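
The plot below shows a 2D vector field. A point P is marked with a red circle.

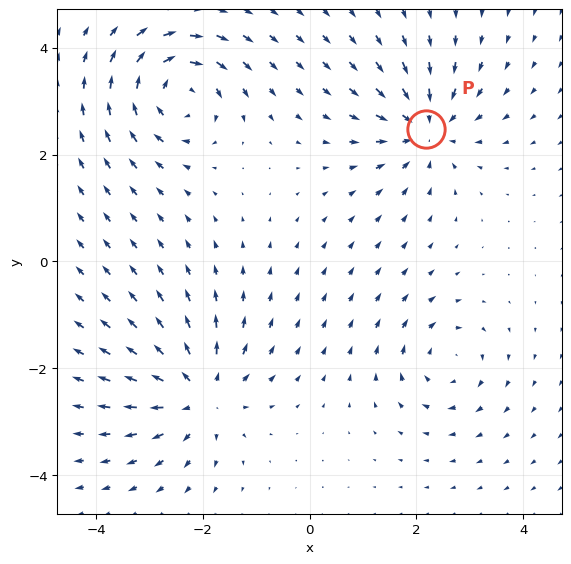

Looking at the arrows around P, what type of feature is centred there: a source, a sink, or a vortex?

At P (2.2, 2.5) the arrows converge inward. Divergence about -5, curl ≈0 — negative divergence with near-zero curl is a sink.

sink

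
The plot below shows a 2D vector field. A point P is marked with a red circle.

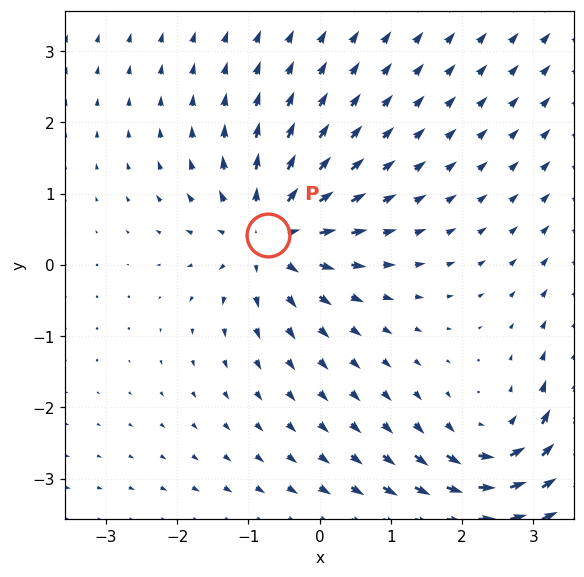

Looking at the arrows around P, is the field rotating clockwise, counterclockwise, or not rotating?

not rotating

Near P at (-0.7, 0.4) the arrows show no circulation. The curl there is ≈0.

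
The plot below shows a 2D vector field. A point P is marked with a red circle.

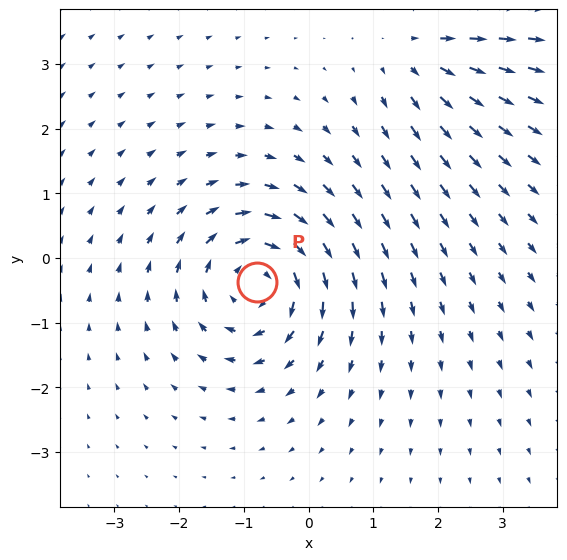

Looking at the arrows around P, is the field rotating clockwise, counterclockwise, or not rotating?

Near P at (-0.8, -0.4) the arrows circulate clockwise. The curl (z-component) there is about -4; negative curl means clockwise rotation.

clockwise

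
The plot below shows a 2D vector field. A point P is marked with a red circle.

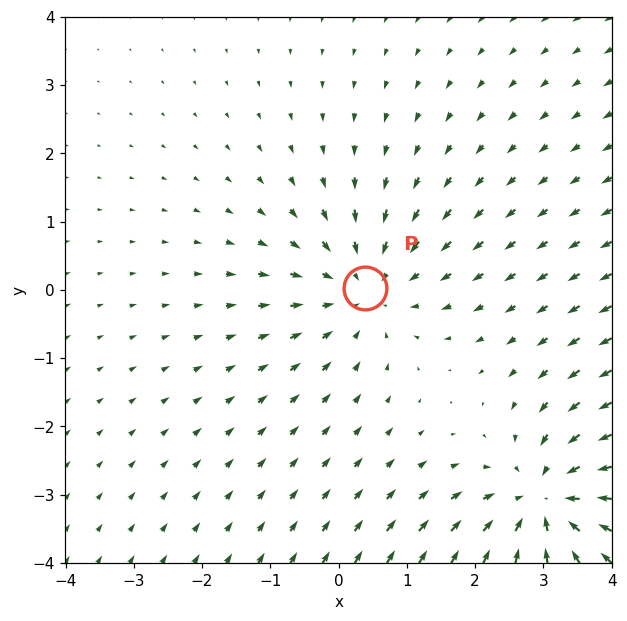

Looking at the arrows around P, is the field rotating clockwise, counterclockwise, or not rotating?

not rotating

Near P at (0.4, 0.0) the arrows show no circulation. The curl there is ≈0.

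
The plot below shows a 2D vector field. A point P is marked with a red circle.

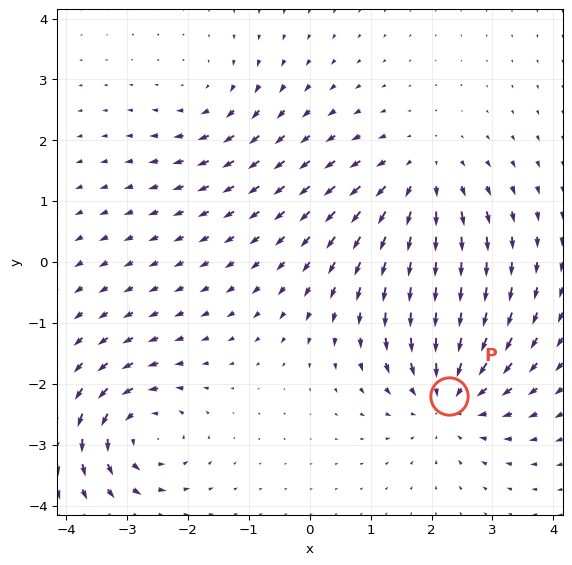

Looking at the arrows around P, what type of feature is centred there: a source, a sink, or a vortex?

At P (2.3, -2.2) the arrows converge inward. Divergence about -5, curl ≈0 — negative divergence with near-zero curl is a sink.

sink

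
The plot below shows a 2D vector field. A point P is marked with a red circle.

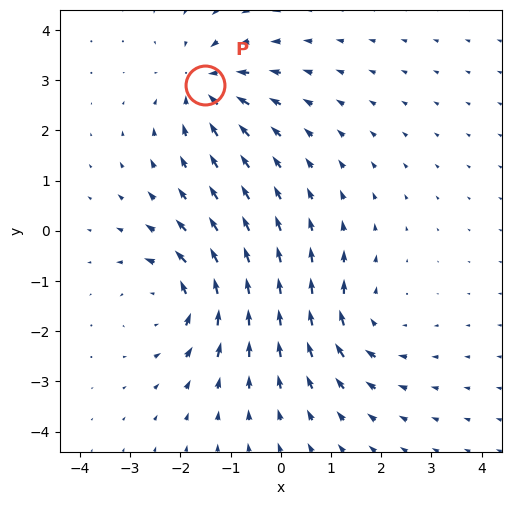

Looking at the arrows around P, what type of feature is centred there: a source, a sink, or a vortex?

At P (-1.5, 2.9) the arrows converge inward. Divergence about -5, curl ≈0 — negative divergence with near-zero curl is a sink.

sink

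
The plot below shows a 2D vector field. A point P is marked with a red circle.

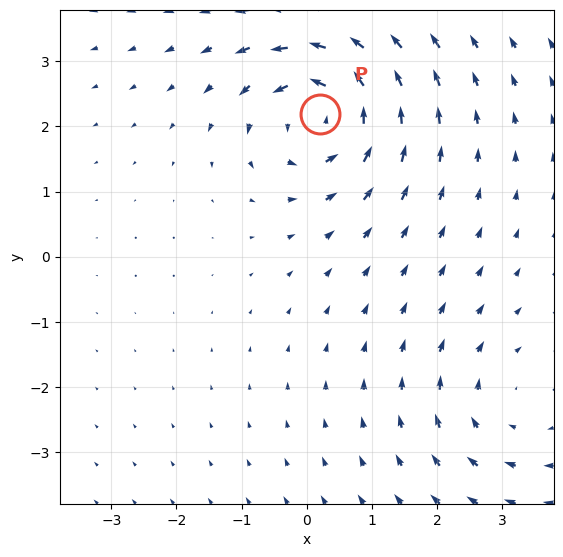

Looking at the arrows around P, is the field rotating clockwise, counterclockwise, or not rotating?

counterclockwise

Near P at (0.2, 2.2) the arrows circulate counterclockwise. The curl (z-component) there is about +5; positive curl means counterclockwise rotation.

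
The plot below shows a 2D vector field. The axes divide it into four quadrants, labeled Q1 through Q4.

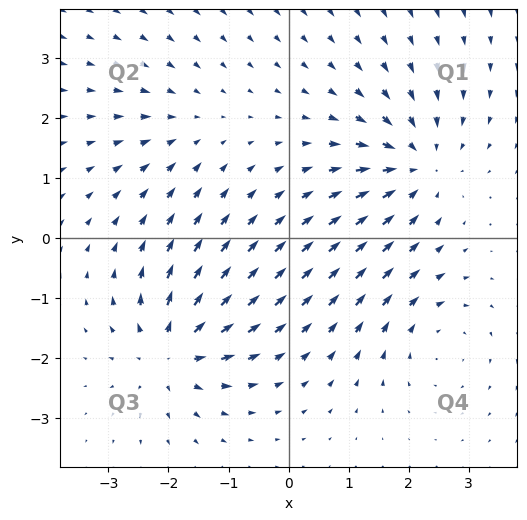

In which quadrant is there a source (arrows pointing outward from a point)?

The source sits at approximately (-2.0, -1.9), which lies in quadrant Q3. The divergence there is about +7, positive as expected for a source.

Q3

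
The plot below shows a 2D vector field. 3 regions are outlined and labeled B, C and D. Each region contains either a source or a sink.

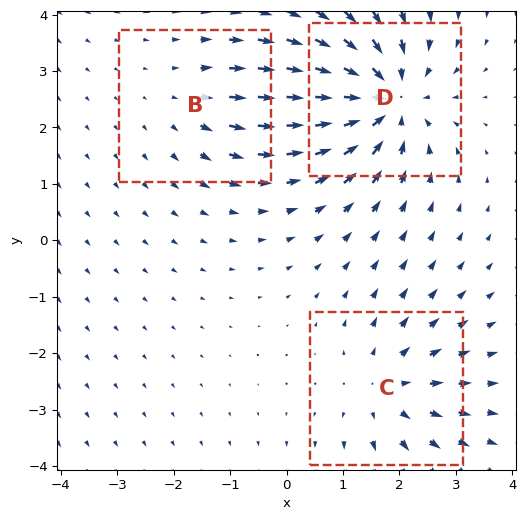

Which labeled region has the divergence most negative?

Divergence at each region's feature centre — B: about +2, C: about +3, D: about -5. Region D is most negative.

D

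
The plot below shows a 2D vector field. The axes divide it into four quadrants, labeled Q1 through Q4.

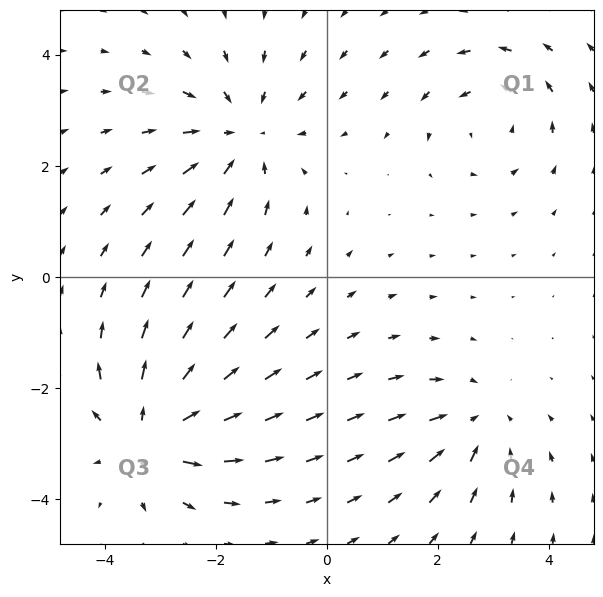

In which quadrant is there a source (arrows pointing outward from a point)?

Q3

The source sits at approximately (-3.2, -2.8), which lies in quadrant Q3. The divergence there is about +5, positive as expected for a source.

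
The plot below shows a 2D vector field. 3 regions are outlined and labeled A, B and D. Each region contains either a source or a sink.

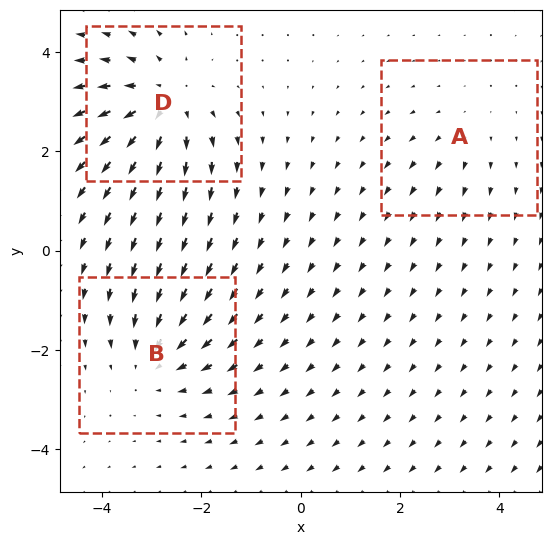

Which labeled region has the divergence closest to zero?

Divergence at each region's feature centre — A: about +2, B: about -3, D: about +4. Region A is closest to zero.

A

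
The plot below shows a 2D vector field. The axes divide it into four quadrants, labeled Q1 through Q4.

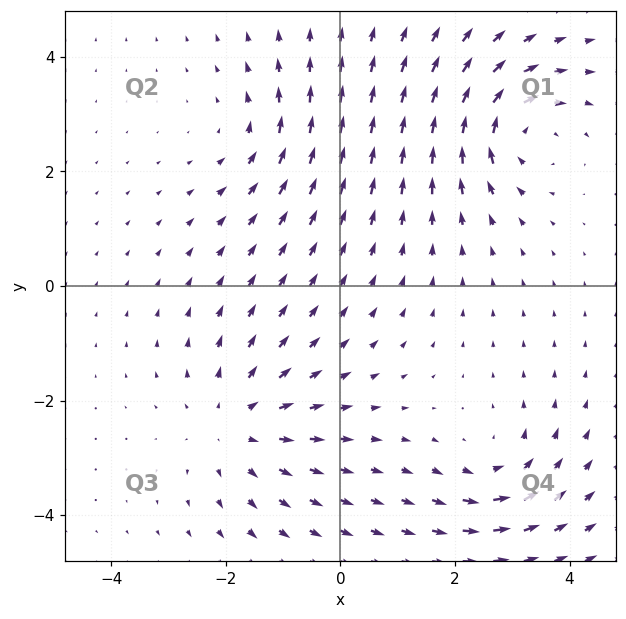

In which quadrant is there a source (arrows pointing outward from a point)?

The source sits at approximately (-1.8, -2.4), which lies in quadrant Q3. The divergence there is about +4, positive as expected for a source.

Q3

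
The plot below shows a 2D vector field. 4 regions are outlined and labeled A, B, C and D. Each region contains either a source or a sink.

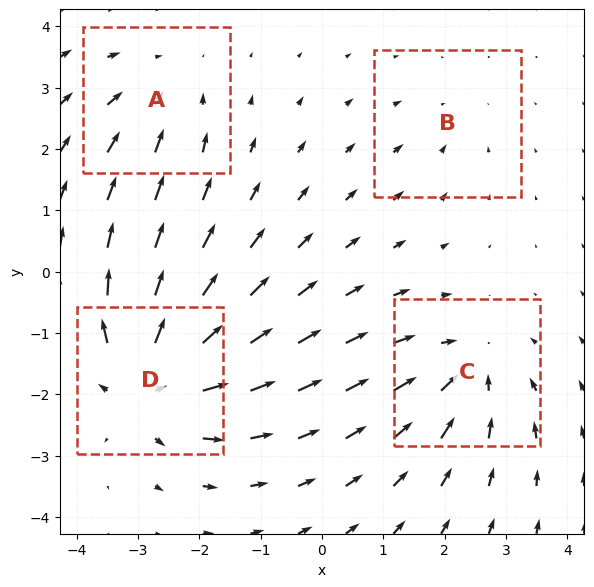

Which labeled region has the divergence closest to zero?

Divergence at each region's feature centre — A: about -3, B: about -2, C: about -4, D: about +7. Region B is closest to zero.

B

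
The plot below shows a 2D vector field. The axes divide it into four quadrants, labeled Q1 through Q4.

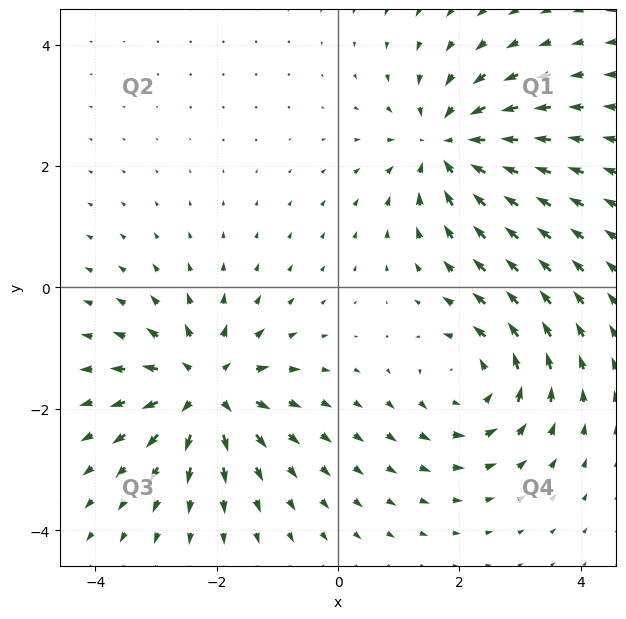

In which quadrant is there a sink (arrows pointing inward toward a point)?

The sink sits at approximately (1.8, 2.3), which lies in quadrant Q1. The divergence there is about -5, negative as expected for a sink.

Q1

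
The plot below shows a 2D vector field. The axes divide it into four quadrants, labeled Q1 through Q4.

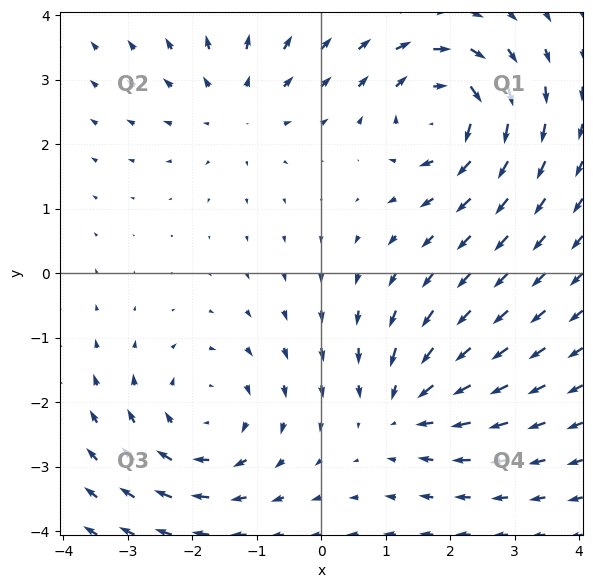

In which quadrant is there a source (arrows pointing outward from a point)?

Q2

The source sits at approximately (-1.3, 2.6), which lies in quadrant Q2. The divergence there is about +3, positive as expected for a source.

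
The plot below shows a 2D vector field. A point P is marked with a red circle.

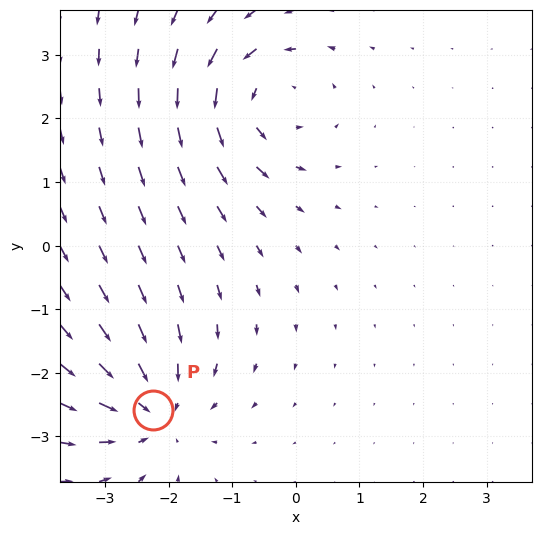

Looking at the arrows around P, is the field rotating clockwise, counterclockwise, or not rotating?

not rotating

Near P at (-2.2, -2.6) the arrows show no circulation. The curl there is ≈0.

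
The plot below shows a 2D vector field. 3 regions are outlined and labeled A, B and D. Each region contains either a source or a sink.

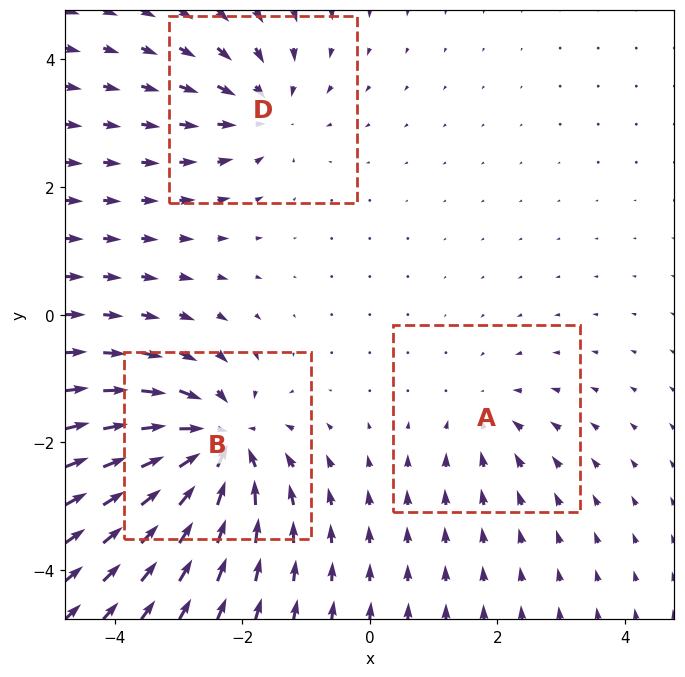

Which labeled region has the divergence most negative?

B

Divergence at each region's feature centre — A: about -2, B: about -6, D: about -3. Region B is most negative.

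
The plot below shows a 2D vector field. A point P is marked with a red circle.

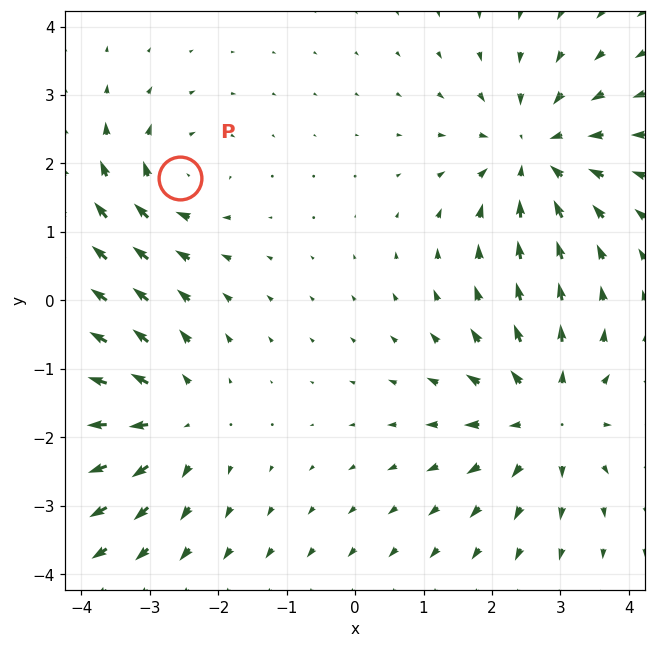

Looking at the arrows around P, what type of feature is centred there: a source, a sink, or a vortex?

At P (-2.6, 1.8) the arrows circulate clockwise. Divergence ≈0, curl about -4 — near-zero divergence with nonzero curl is a vortex.

vortex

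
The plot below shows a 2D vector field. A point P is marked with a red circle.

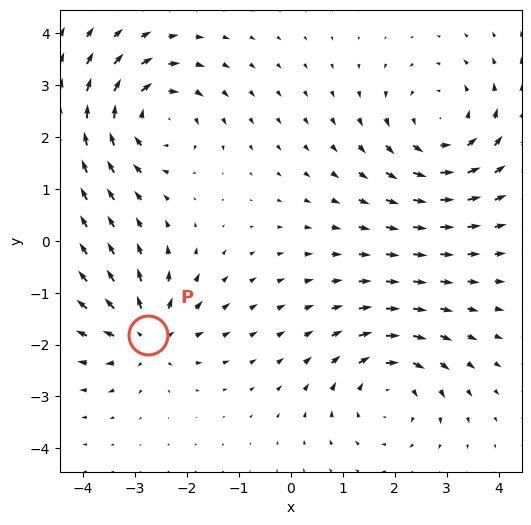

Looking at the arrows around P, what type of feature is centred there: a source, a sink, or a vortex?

At P (-2.8, -1.8) the arrows spread outward. Divergence about +5, curl ≈0 — positive divergence with near-zero curl is a source.

source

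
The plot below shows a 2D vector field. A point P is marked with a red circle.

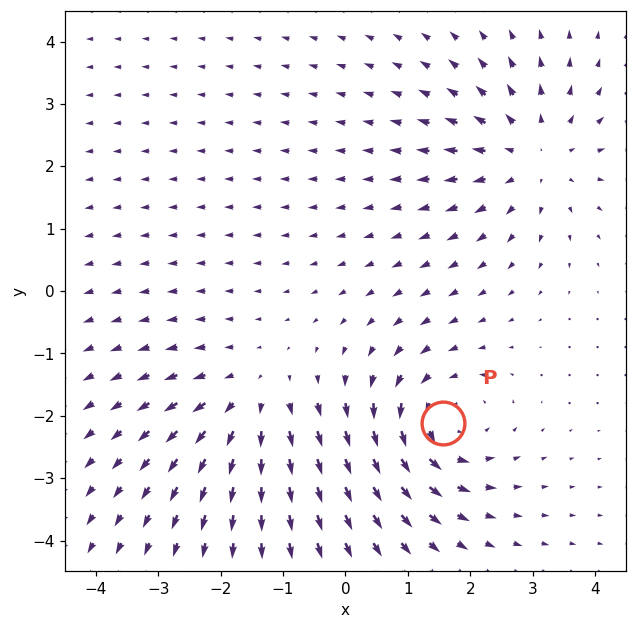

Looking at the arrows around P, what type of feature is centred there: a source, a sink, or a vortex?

vortex

At P (1.6, -2.1) the arrows circulate counterclockwise. Divergence ≈0, curl about +5 — near-zero divergence with nonzero curl is a vortex.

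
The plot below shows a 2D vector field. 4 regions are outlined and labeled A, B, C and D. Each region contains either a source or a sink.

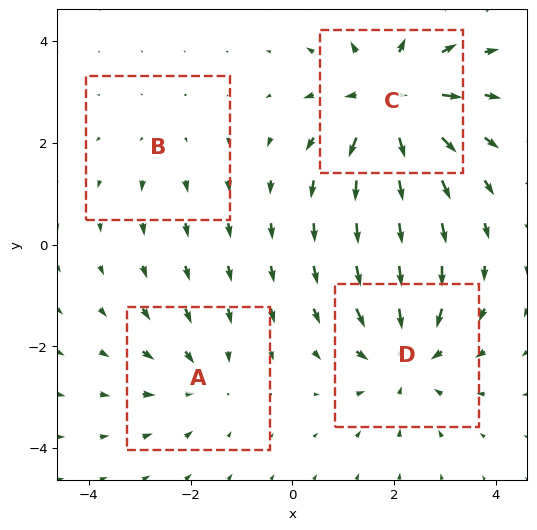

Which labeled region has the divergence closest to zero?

B

Divergence at each region's feature centre — A: about -3, B: about +2, C: about +6, D: about -5. Region B is closest to zero.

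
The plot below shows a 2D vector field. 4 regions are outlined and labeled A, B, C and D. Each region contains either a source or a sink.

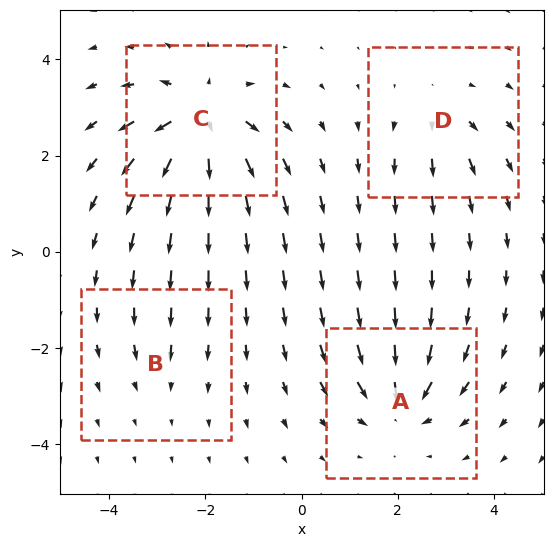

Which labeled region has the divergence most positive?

Divergence at each region's feature centre — A: about -6, B: about -2, C: about +8, D: about +4. Region C is most positive.

C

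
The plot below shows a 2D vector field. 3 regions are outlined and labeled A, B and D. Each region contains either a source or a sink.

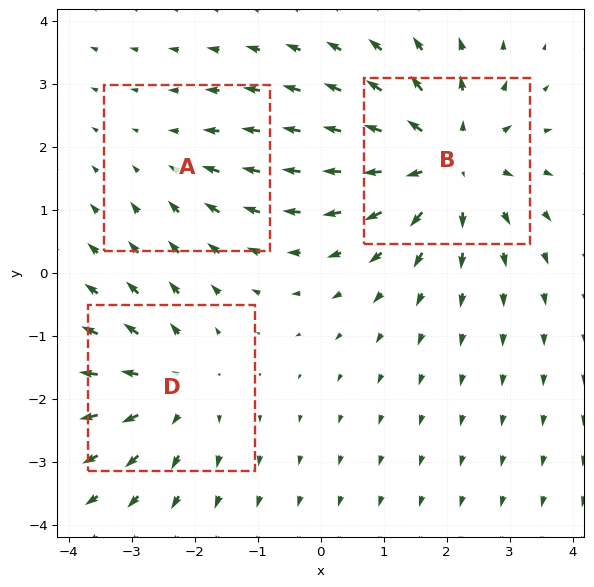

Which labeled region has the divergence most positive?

Divergence at each region's feature centre — A: about -2, B: about +4, D: about +3. Region B is most positive.

B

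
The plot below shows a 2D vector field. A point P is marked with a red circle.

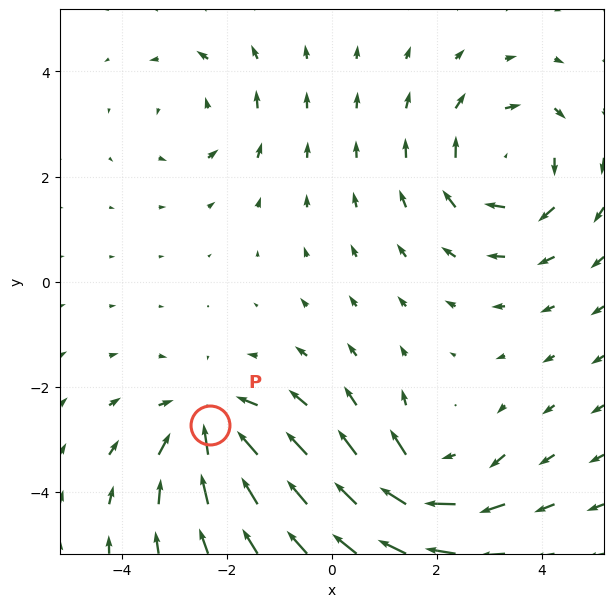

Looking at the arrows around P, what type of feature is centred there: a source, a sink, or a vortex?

At P (-2.3, -2.7) the arrows converge inward. Divergence about -5, curl ≈0 — negative divergence with near-zero curl is a sink.

sink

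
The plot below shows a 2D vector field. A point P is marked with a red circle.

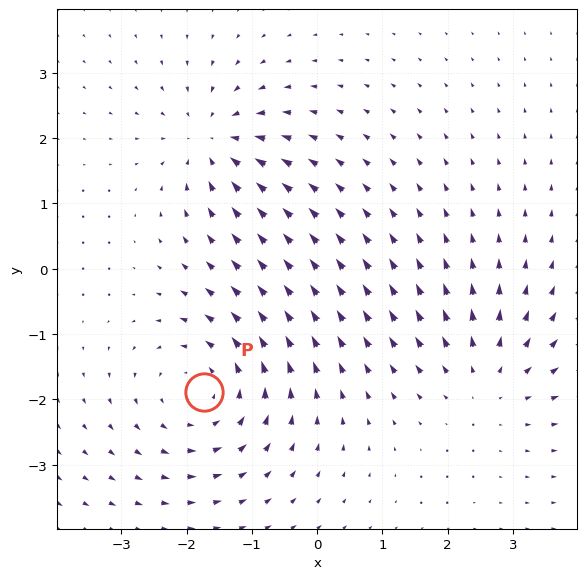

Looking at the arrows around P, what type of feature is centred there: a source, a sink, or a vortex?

vortex

At P (-1.7, -1.9) the arrows circulate counterclockwise. Divergence ≈0, curl about +4 — near-zero divergence with nonzero curl is a vortex.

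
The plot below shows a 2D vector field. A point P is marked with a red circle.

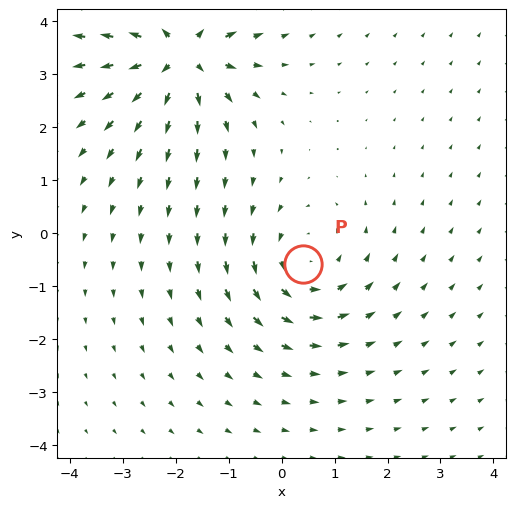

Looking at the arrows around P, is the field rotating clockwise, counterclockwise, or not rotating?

Near P at (0.4, -0.6) the arrows circulate counterclockwise. The curl (z-component) there is about +3; positive curl means counterclockwise rotation.

counterclockwise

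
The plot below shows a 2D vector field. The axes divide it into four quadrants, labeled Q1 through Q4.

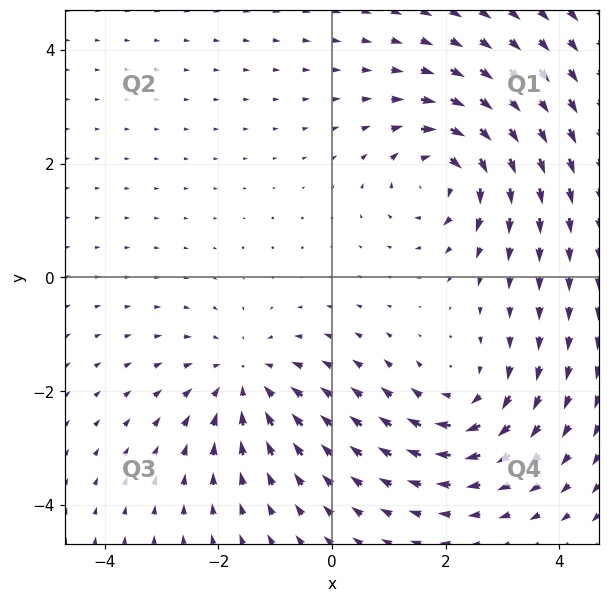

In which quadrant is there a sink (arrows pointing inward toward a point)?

Q3

The sink sits at approximately (-1.5, -1.8), which lies in quadrant Q3. The divergence there is about -4, negative as expected for a sink.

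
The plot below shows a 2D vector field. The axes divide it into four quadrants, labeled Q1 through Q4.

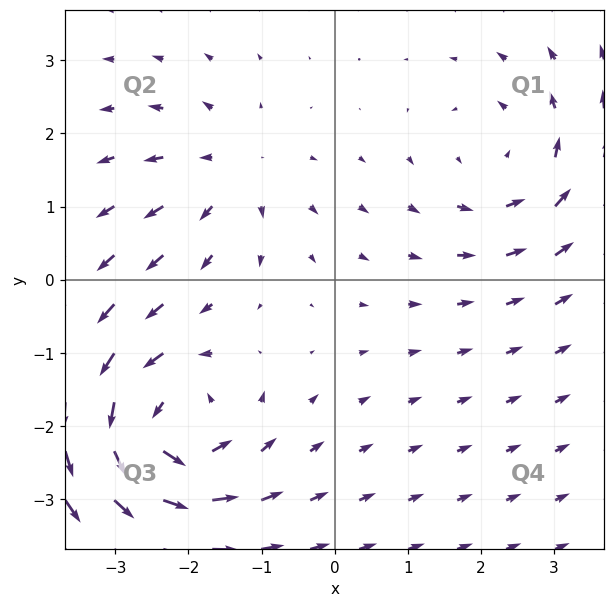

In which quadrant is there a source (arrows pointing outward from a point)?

The source sits at approximately (-1.4, 1.5), which lies in quadrant Q2. The divergence there is about +3, positive as expected for a source.

Q2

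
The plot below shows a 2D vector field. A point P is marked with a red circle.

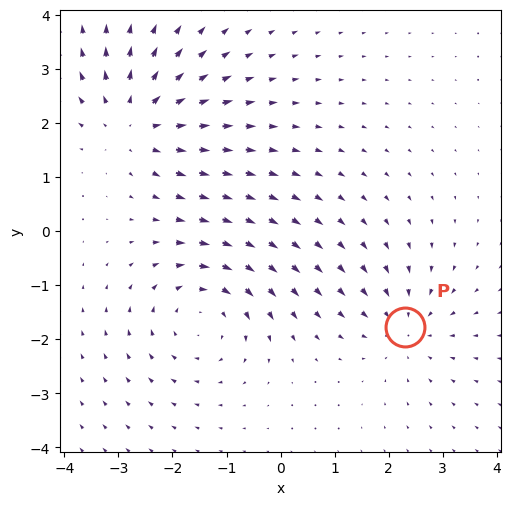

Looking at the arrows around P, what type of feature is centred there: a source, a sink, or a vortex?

At P (2.3, -1.8) the arrows converge inward. Divergence about -3, curl ≈0 — negative divergence with near-zero curl is a sink.

sink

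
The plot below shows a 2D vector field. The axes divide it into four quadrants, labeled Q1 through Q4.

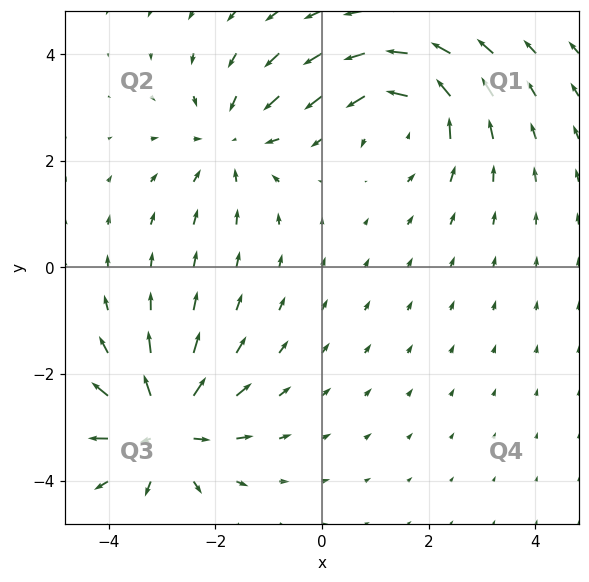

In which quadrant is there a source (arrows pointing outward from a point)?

Q3

The source sits at approximately (-3.0, -3.0), which lies in quadrant Q3. The divergence there is about +6, positive as expected for a source.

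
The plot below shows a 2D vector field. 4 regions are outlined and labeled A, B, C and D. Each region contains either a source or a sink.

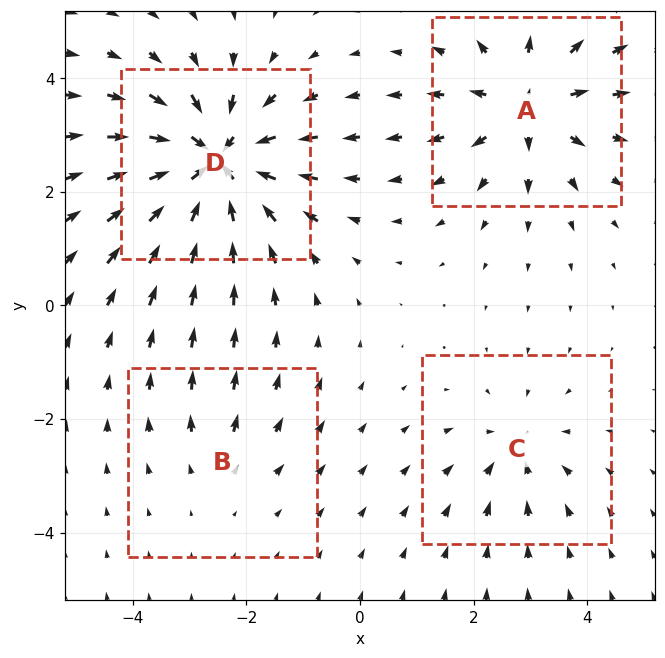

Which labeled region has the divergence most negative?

Divergence at each region's feature centre — A: about +5, B: about +2, C: about -3, D: about -8. Region D is most negative.

D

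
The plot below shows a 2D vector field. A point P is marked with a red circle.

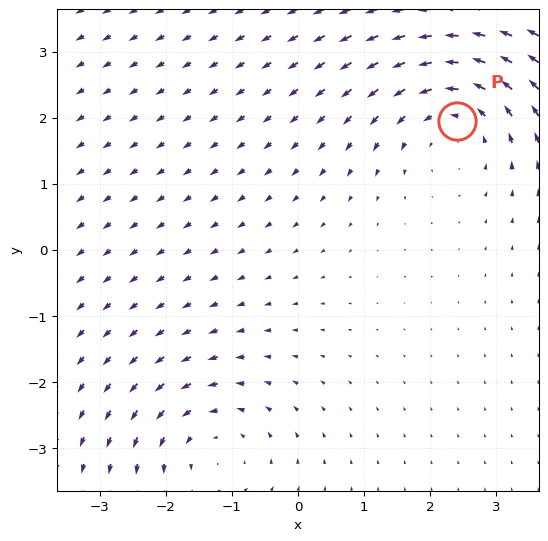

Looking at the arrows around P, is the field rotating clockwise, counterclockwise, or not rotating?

counterclockwise

Near P at (2.4, 1.9) the arrows circulate counterclockwise. The curl (z-component) there is about +4; positive curl means counterclockwise rotation.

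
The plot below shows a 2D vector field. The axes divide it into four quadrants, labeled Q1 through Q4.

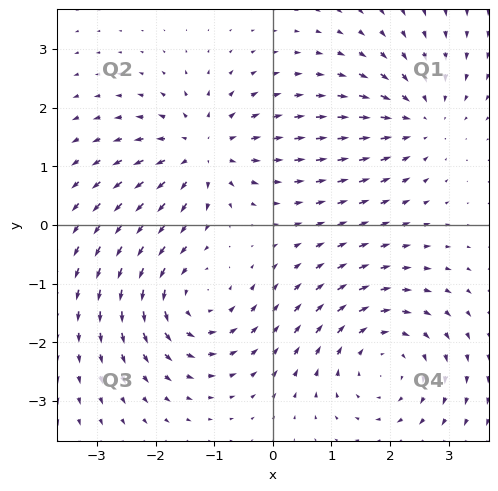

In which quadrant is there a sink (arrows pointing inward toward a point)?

Q1

The sink sits at approximately (2.5, 1.8), which lies in quadrant Q1. The divergence there is about -4, negative as expected for a sink.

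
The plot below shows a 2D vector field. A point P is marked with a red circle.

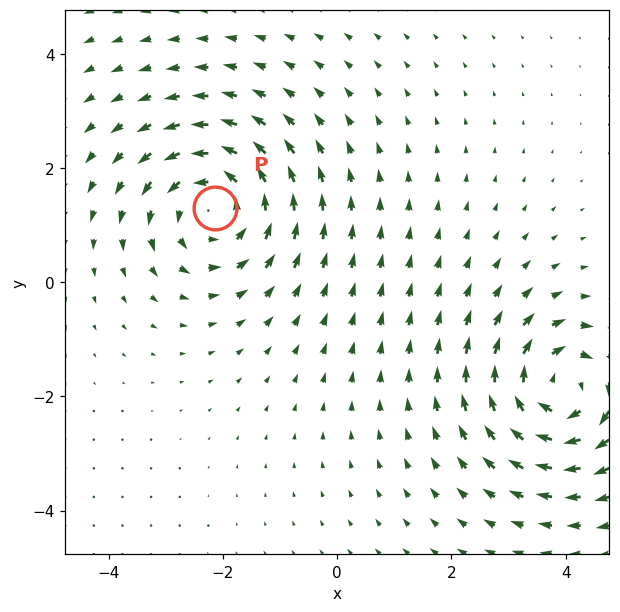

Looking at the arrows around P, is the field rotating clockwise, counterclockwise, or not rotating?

Near P at (-2.1, 1.3) the arrows circulate counterclockwise. The curl (z-component) there is about +4; positive curl means counterclockwise rotation.

counterclockwise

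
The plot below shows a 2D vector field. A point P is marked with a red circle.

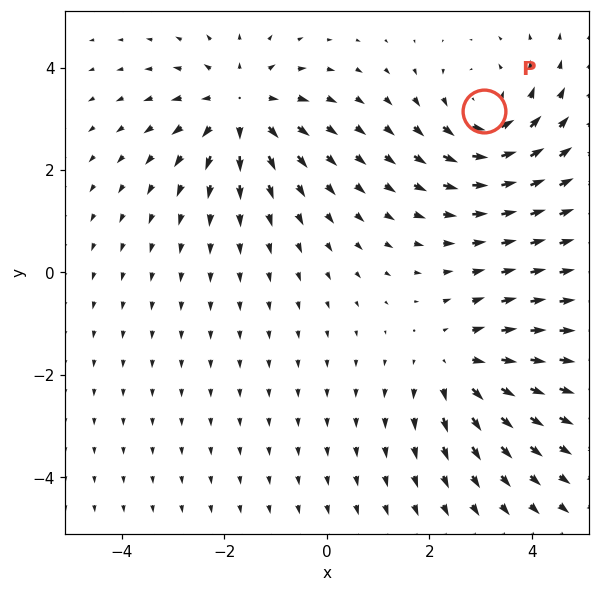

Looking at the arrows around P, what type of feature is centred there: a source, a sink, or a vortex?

vortex

At P (3.1, 3.1) the arrows circulate counterclockwise. Divergence ≈0, curl about +4 — near-zero divergence with nonzero curl is a vortex.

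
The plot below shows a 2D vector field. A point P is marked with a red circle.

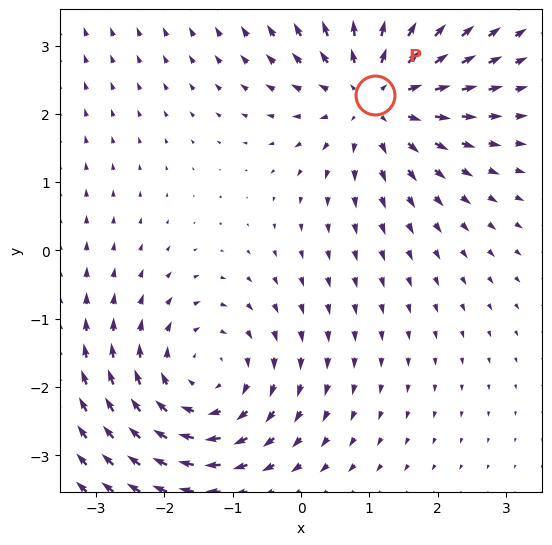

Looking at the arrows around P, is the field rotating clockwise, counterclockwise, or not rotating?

not rotating

Near P at (1.1, 2.3) the arrows show no circulation. The curl there is ≈0.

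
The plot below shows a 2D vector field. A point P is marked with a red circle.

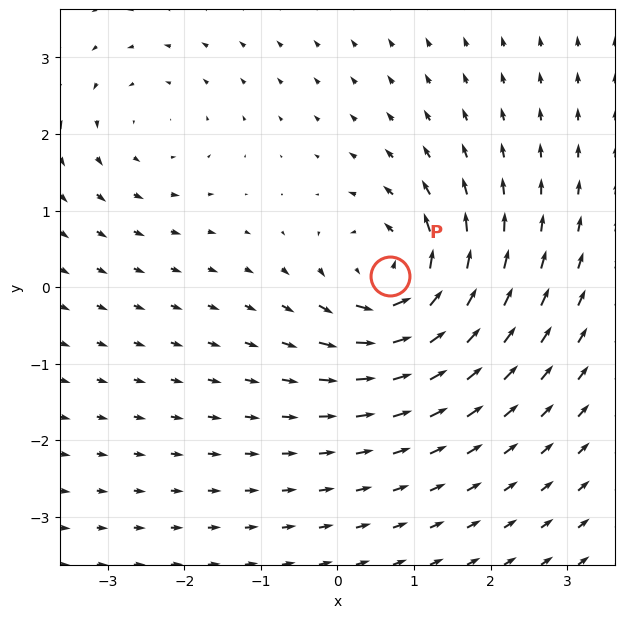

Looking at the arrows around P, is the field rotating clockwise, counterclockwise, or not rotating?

Near P at (0.7, 0.1) the arrows circulate counterclockwise. The curl (z-component) there is about +7; positive curl means counterclockwise rotation.

counterclockwise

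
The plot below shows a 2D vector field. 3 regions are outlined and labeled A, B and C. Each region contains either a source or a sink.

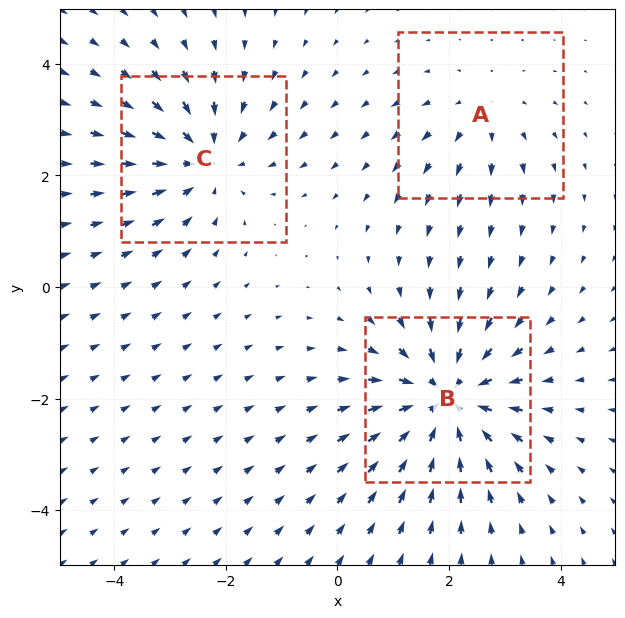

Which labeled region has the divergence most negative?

B

Divergence at each region's feature centre — A: about +2, B: about -4, C: about -3. Region B is most negative.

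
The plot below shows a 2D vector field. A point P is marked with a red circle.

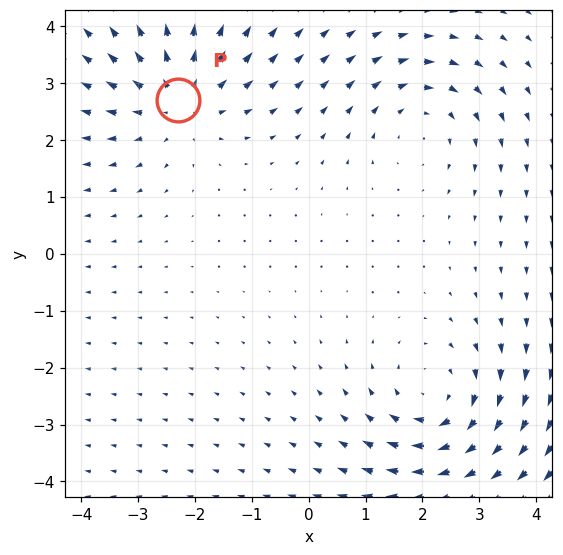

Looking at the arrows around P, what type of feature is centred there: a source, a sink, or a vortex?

At P (-2.3, 2.7) the arrows spread outward. Divergence about +4, curl ≈0 — positive divergence with near-zero curl is a source.

source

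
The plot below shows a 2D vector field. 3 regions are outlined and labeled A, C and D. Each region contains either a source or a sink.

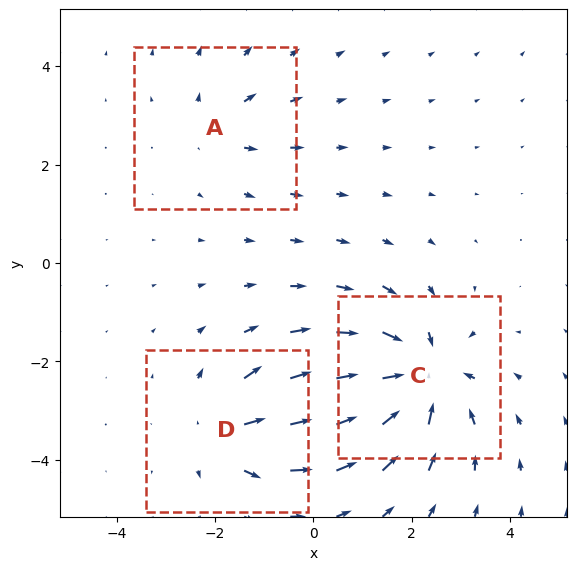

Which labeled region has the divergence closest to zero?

Divergence at each region's feature centre — A: about +2, C: about -6, D: about +4. Region A is closest to zero.

A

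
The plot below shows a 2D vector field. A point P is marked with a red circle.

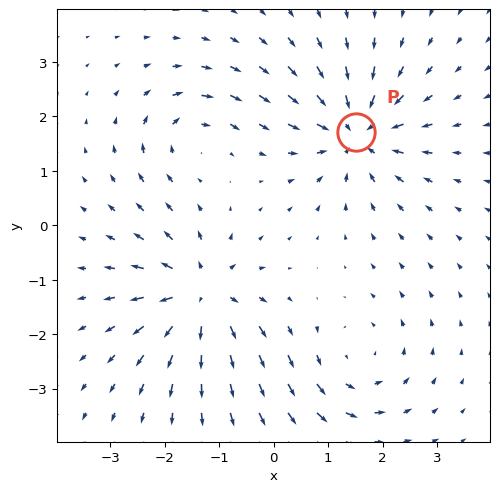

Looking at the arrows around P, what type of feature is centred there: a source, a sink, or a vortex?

At P (1.5, 1.7) the arrows converge inward. Divergence about -6, curl ≈0 — negative divergence with near-zero curl is a sink.

sink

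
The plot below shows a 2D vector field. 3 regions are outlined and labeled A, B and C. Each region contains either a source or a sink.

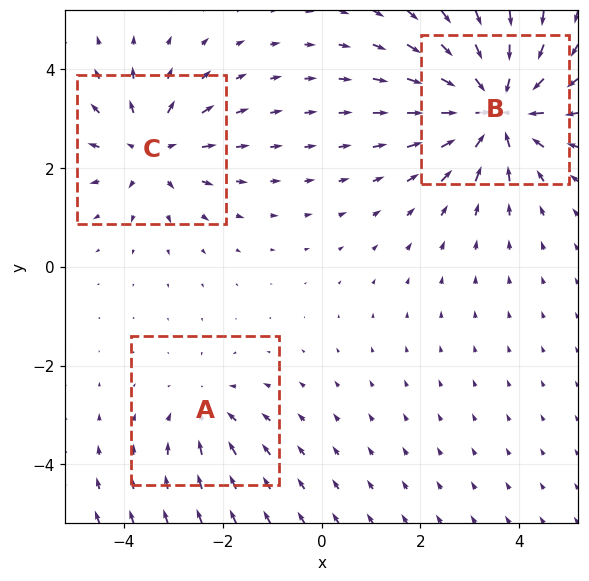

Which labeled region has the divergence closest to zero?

A

Divergence at each region's feature centre — A: about -2, B: about -5, C: about +3. Region A is closest to zero.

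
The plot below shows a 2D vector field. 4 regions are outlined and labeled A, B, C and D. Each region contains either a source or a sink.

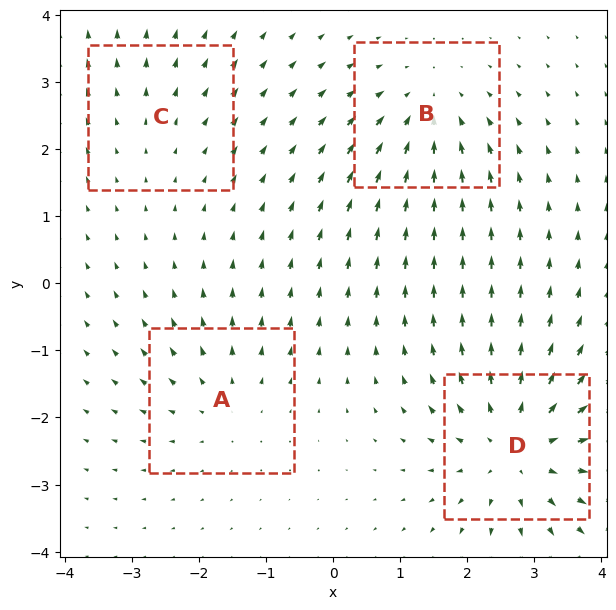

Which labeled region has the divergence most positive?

D

Divergence at each region's feature centre — A: about +3, B: about -4, C: about +2, D: about +6. Region D is most positive.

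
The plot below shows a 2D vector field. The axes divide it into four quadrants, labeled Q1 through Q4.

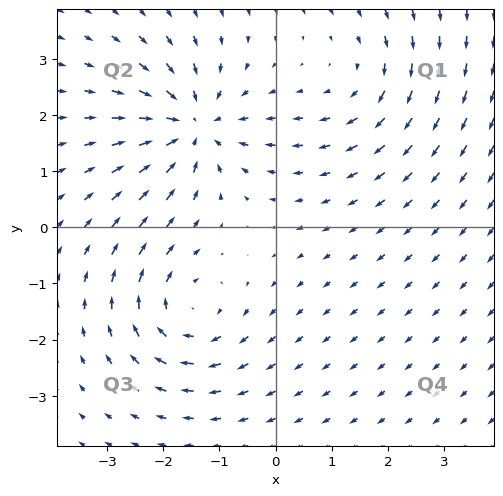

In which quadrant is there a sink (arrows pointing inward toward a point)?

The sink sits at approximately (-1.5, 1.8), which lies in quadrant Q2. The divergence there is about -5, negative as expected for a sink.

Q2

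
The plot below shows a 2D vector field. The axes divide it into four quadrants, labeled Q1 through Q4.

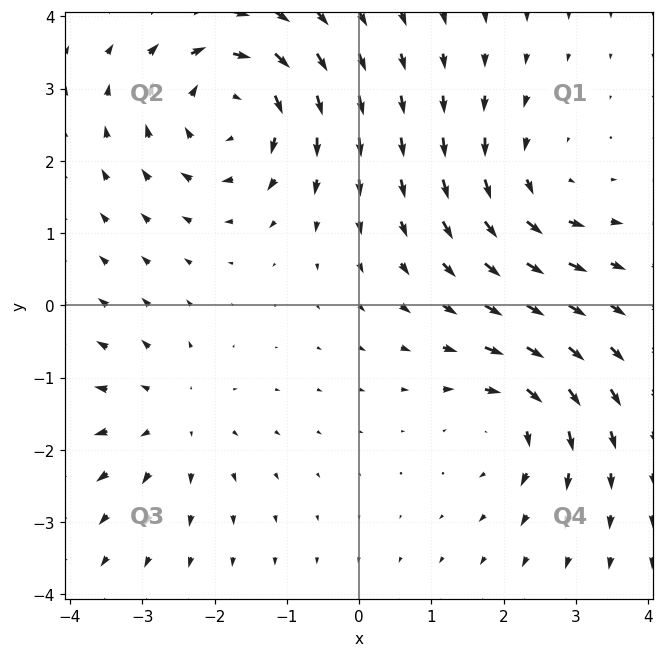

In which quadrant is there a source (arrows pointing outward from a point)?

The source sits at approximately (-2.6, -1.6), which lies in quadrant Q3. The divergence there is about +3, positive as expected for a source.

Q3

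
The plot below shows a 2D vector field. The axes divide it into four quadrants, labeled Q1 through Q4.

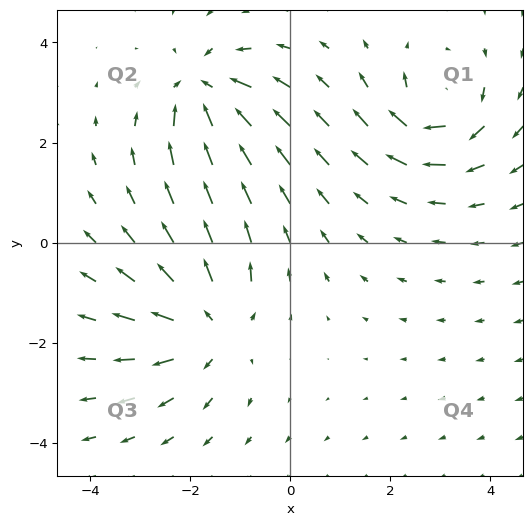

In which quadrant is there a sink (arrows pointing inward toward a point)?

Q2

The sink sits at approximately (-1.7, 3.0), which lies in quadrant Q2. The divergence there is about -5, negative as expected for a sink.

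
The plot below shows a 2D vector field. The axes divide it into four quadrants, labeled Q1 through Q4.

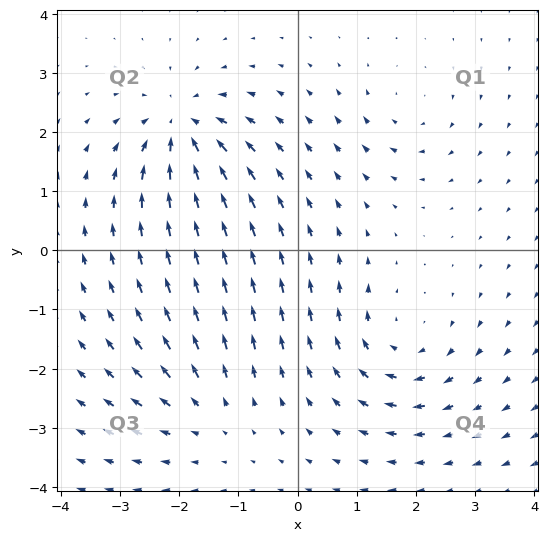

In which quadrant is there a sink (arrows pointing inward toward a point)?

The sink sits at approximately (-2.0, 2.1), which lies in quadrant Q2. The divergence there is about -7, negative as expected for a sink.

Q2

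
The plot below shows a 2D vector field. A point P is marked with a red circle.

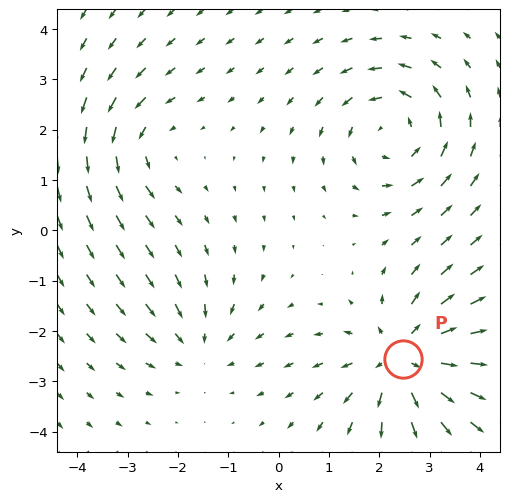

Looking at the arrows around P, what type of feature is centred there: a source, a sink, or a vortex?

At P (2.5, -2.6) the arrows spread outward. Divergence about +4, curl ≈0 — positive divergence with near-zero curl is a source.

source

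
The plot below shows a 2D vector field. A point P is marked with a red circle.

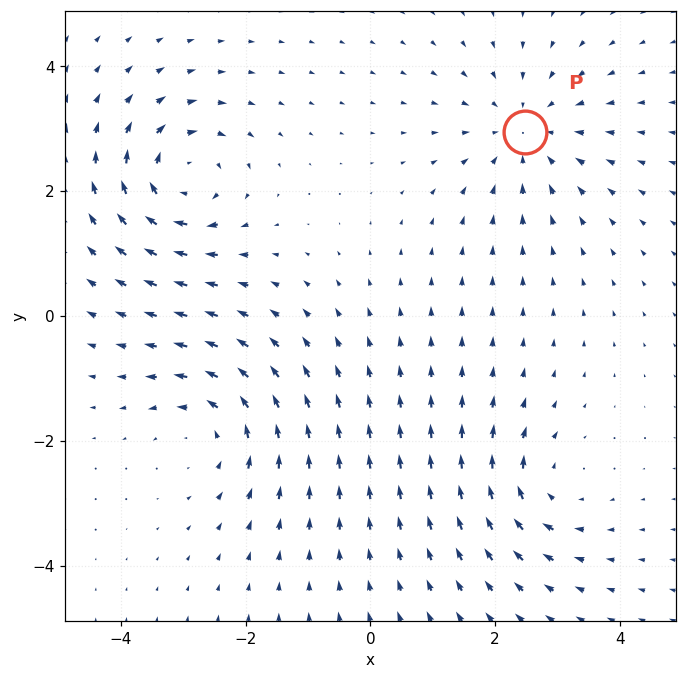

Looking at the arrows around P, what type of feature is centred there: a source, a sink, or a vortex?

At P (2.5, 3.0) the arrows converge inward. Divergence about -4, curl ≈0 — negative divergence with near-zero curl is a sink.

sink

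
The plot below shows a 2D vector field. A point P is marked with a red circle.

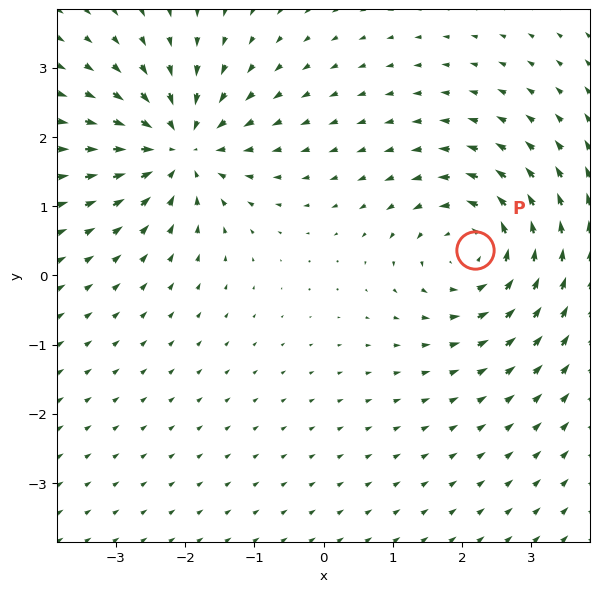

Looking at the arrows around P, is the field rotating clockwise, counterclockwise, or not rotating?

counterclockwise

Near P at (2.2, 0.4) the arrows circulate counterclockwise. The curl (z-component) there is about +4; positive curl means counterclockwise rotation.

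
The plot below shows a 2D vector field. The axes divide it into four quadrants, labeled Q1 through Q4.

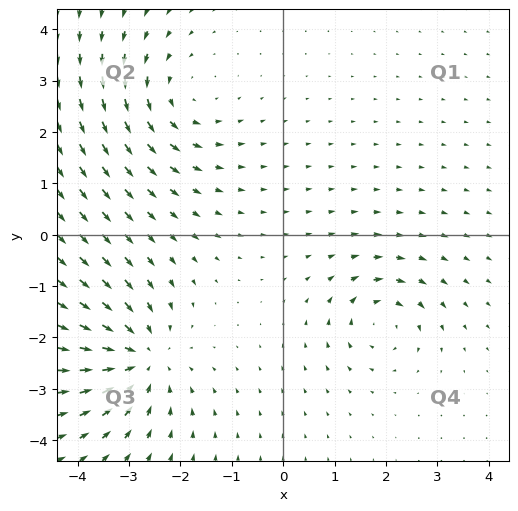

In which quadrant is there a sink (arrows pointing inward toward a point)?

Q3

The sink sits at approximately (-2.8, -2.4), which lies in quadrant Q3. The divergence there is about -5, negative as expected for a sink.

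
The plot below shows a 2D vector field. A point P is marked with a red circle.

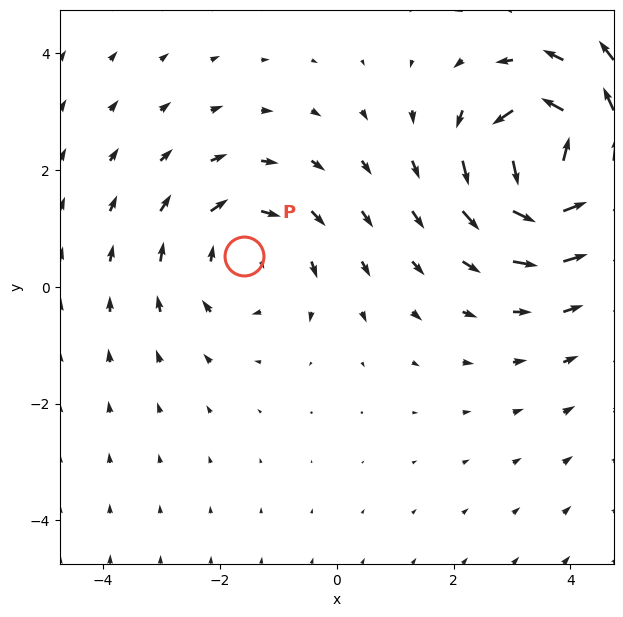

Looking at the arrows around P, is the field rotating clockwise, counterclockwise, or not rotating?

Near P at (-1.6, 0.5) the arrows circulate clockwise. The curl (z-component) there is about -3; negative curl means clockwise rotation.

clockwise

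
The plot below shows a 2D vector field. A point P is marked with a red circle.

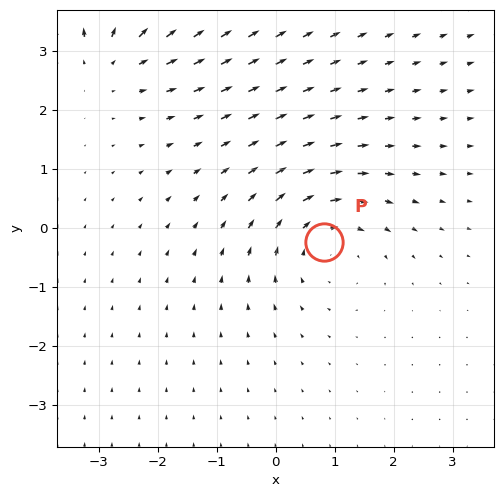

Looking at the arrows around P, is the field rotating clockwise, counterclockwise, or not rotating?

clockwise

Near P at (0.8, -0.2) the arrows circulate clockwise. The curl (z-component) there is about -3; negative curl means clockwise rotation.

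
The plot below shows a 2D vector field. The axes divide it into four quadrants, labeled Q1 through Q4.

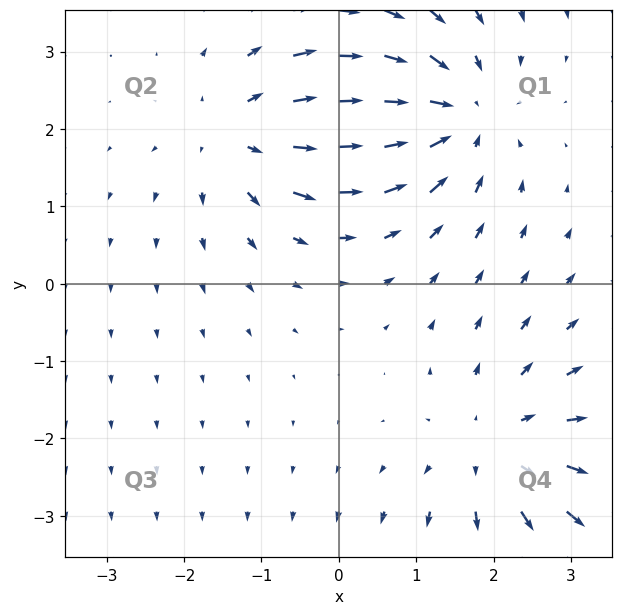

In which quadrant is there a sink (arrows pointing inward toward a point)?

The sink sits at approximately (1.5, 2.2), which lies in quadrant Q1. The divergence there is about -5, negative as expected for a sink.

Q1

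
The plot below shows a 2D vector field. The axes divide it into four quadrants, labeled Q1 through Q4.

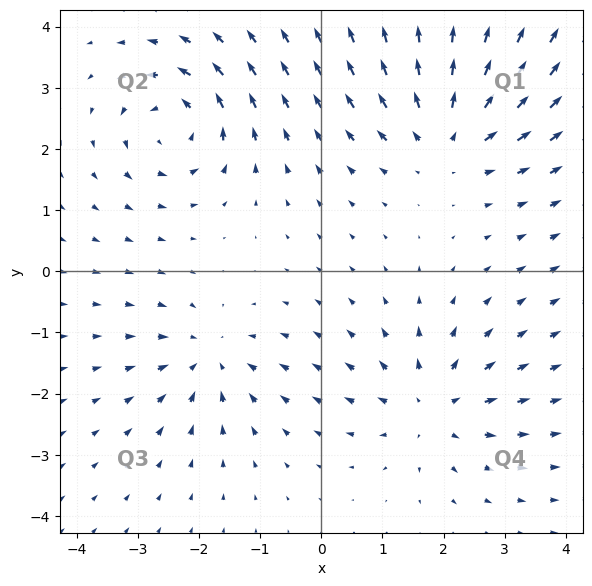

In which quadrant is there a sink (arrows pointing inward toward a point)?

Q3

The sink sits at approximately (-1.8, -1.4), which lies in quadrant Q3. The divergence there is about -4, negative as expected for a sink.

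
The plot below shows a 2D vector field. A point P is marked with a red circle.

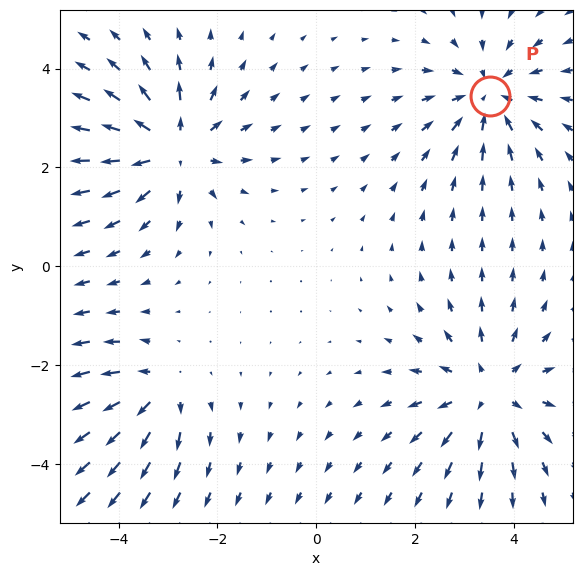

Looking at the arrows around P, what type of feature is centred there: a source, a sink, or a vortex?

sink

At P (3.5, 3.4) the arrows converge inward. Divergence about -4, curl ≈0 — negative divergence with near-zero curl is a sink.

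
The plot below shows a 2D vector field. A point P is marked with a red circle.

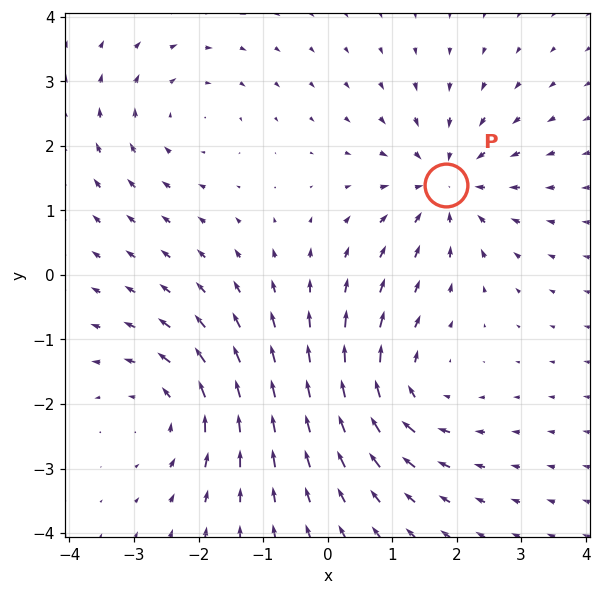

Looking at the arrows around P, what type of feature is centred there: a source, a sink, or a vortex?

sink

At P (1.8, 1.4) the arrows converge inward. Divergence about -6, curl ≈0 — negative divergence with near-zero curl is a sink.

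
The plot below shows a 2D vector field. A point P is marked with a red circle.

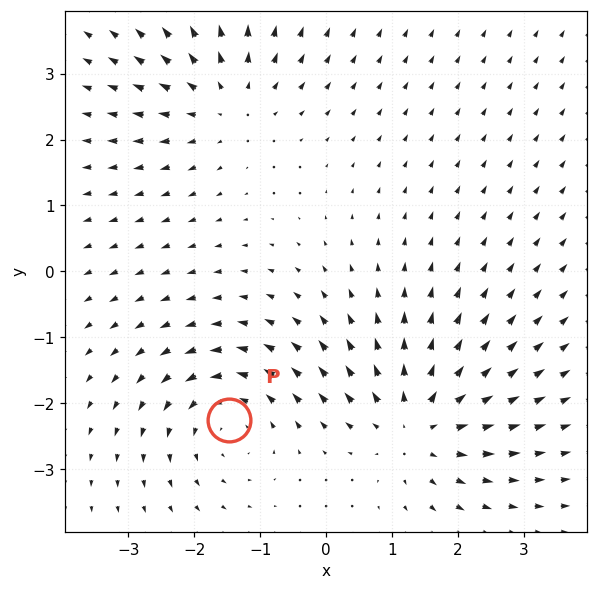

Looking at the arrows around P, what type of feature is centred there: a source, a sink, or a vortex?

vortex

At P (-1.5, -2.2) the arrows circulate counterclockwise. Divergence ≈0, curl about +4 — near-zero divergence with nonzero curl is a vortex.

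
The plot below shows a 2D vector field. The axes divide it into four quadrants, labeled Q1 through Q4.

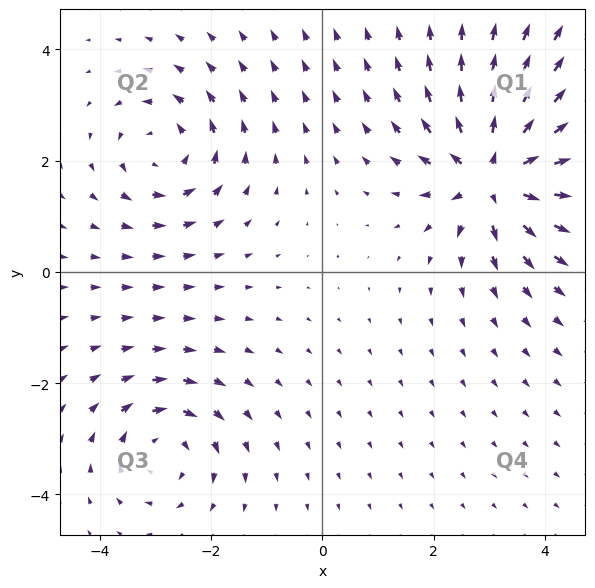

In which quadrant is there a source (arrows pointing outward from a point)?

Q1

The source sits at approximately (3.1, 1.7), which lies in quadrant Q1. The divergence there is about +6, positive as expected for a source.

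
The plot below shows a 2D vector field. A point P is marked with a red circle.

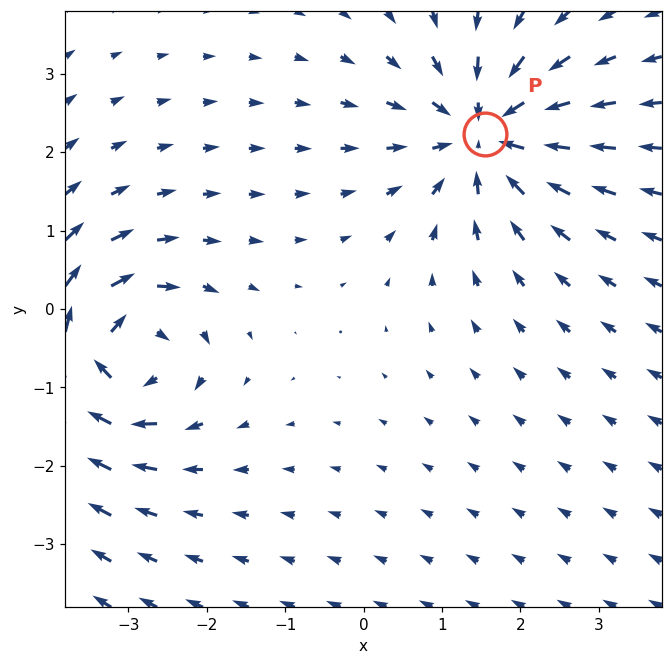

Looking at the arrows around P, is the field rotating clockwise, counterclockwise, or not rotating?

Near P at (1.6, 2.2) the arrows show no circulation. The curl there is ≈0.

not rotating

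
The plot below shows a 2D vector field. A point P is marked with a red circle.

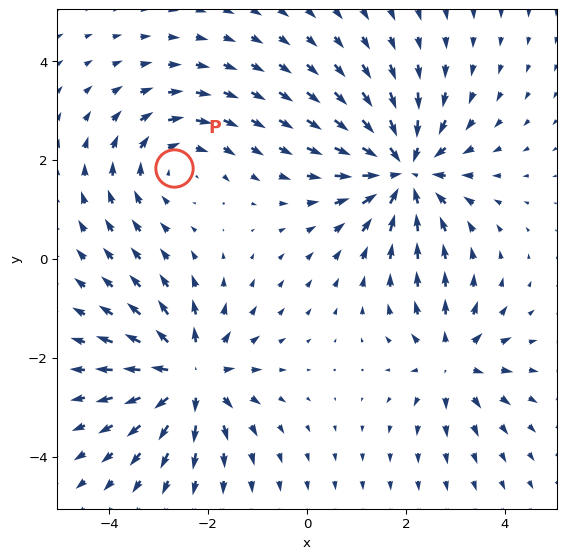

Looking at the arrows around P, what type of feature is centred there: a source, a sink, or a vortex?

vortex

At P (-2.7, 1.8) the arrows circulate clockwise. Divergence ≈0, curl about -3 — near-zero divergence with nonzero curl is a vortex.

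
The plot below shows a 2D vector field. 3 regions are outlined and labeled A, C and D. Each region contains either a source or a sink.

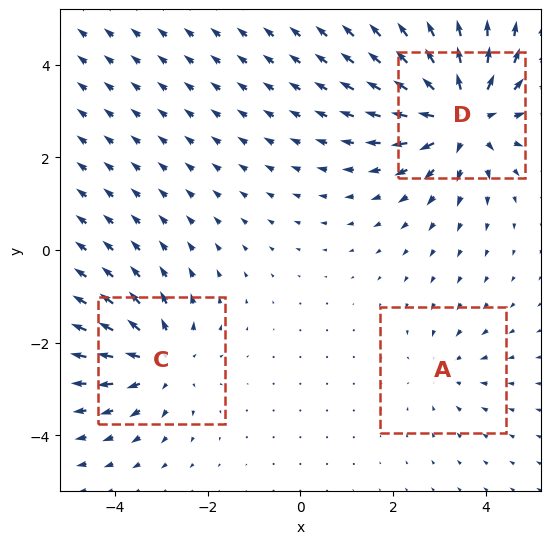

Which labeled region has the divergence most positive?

Divergence at each region's feature centre — A: about -2, C: about +3, D: about +5. Region D is most positive.

D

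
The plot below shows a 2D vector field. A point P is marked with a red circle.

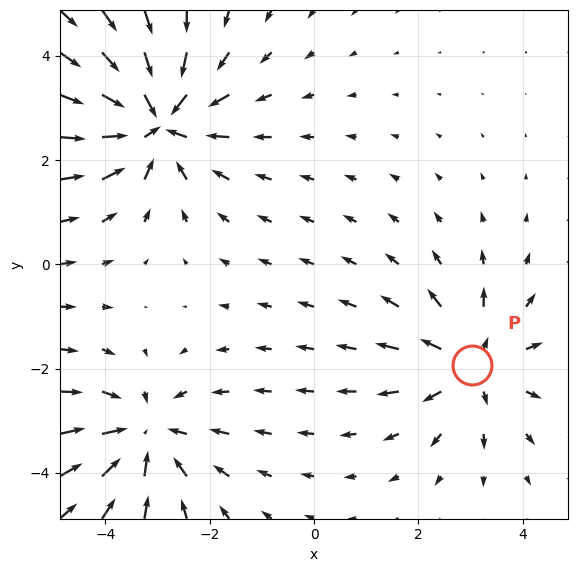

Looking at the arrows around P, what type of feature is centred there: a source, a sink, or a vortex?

source

At P (3.0, -1.9) the arrows spread outward. Divergence about +3, curl ≈0 — positive divergence with near-zero curl is a source.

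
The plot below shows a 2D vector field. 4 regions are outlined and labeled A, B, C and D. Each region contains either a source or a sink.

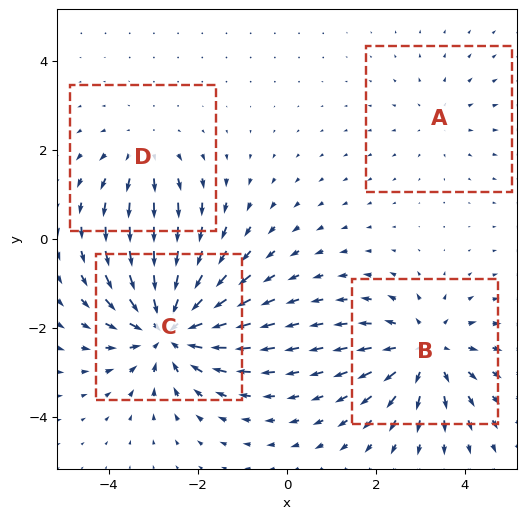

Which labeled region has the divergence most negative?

Divergence at each region's feature centre — A: about +2, B: about +4, C: about -6, D: about +3. Region C is most negative.

C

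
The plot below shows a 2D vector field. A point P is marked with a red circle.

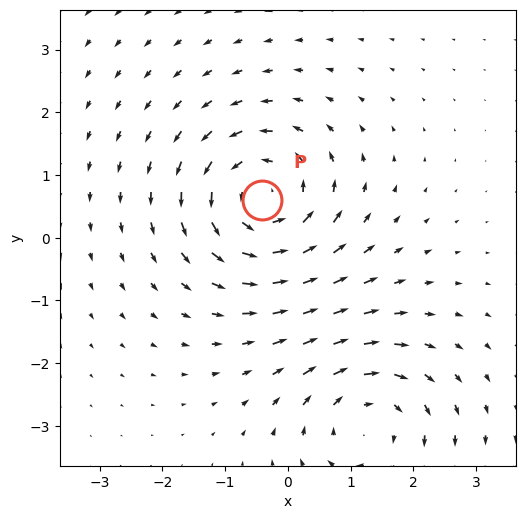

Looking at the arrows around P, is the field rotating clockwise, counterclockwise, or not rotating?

counterclockwise

Near P at (-0.4, 0.6) the arrows circulate counterclockwise. The curl (z-component) there is about +3; positive curl means counterclockwise rotation.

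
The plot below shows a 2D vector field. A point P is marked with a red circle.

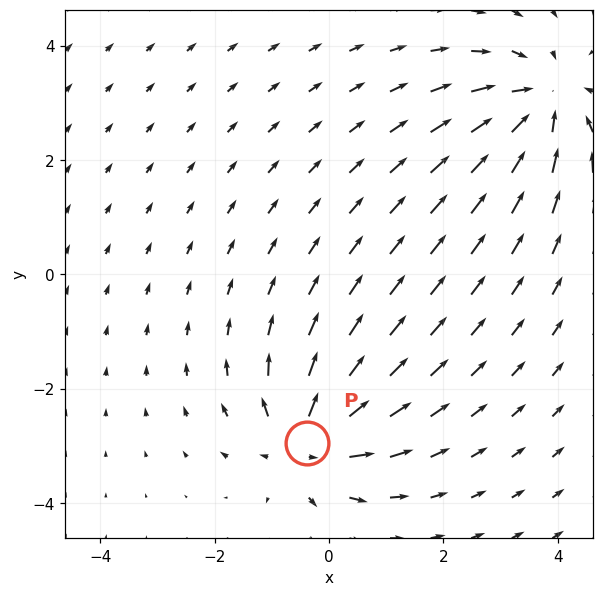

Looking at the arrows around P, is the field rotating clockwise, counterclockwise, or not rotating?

not rotating

Near P at (-0.4, -2.9) the arrows show no circulation. The curl there is ≈0.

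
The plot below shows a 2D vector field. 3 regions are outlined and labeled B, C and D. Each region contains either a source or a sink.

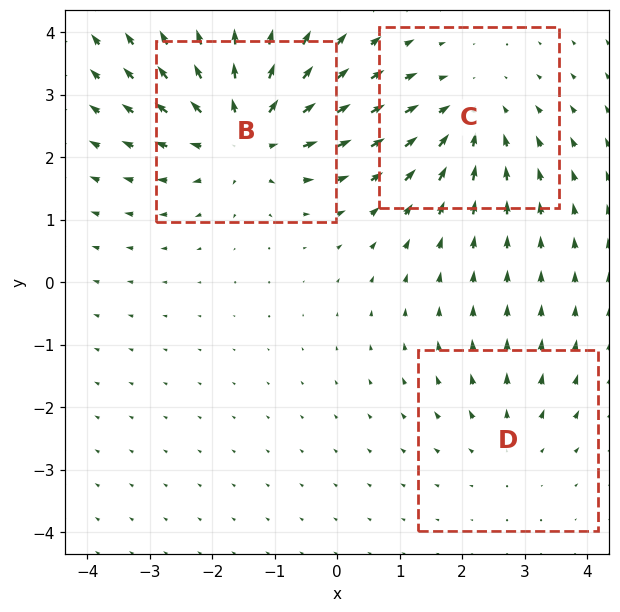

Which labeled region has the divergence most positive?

Divergence at each region's feature centre — B: about +4, C: about -3, D: about +2. Region B is most positive.

B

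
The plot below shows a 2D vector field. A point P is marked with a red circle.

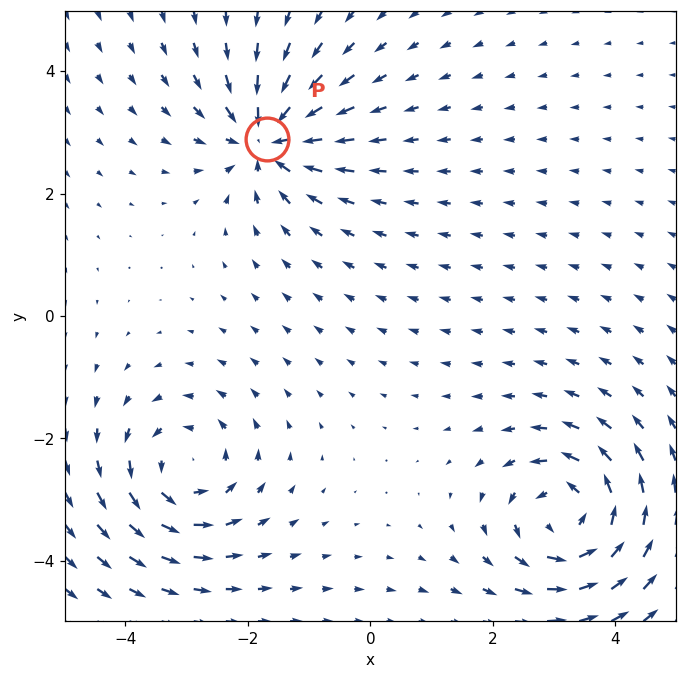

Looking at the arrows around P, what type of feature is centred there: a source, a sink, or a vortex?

sink

At P (-1.7, 2.9) the arrows converge inward. Divergence about -5, curl ≈0 — negative divergence with near-zero curl is a sink.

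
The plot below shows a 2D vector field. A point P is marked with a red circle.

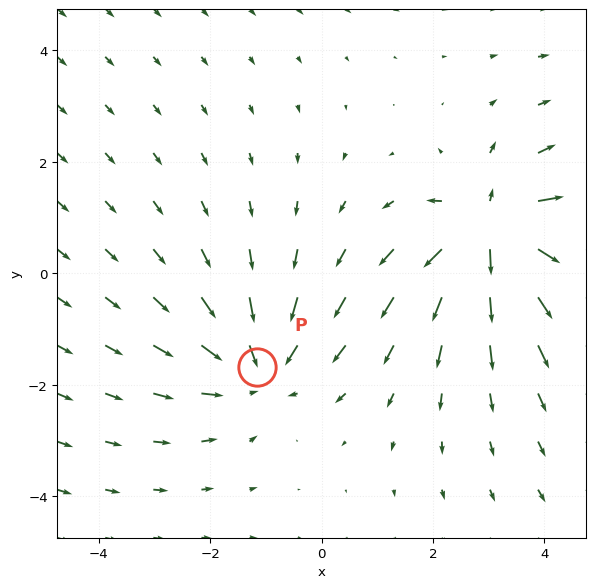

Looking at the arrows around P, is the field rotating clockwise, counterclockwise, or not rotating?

Near P at (-1.2, -1.7) the arrows show no circulation. The curl there is ≈0.

not rotating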